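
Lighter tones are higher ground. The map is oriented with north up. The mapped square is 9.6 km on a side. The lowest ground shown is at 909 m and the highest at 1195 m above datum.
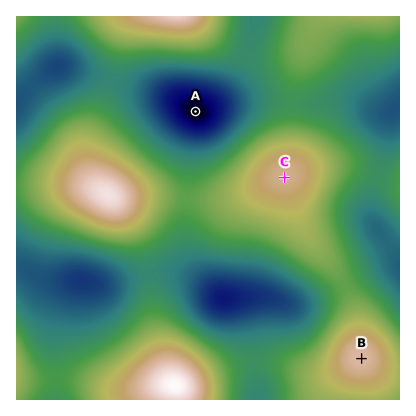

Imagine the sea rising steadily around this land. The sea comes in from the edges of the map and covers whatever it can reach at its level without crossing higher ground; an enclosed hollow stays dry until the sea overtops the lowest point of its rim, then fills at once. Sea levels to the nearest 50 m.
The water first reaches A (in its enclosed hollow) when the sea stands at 1000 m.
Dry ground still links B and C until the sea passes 1050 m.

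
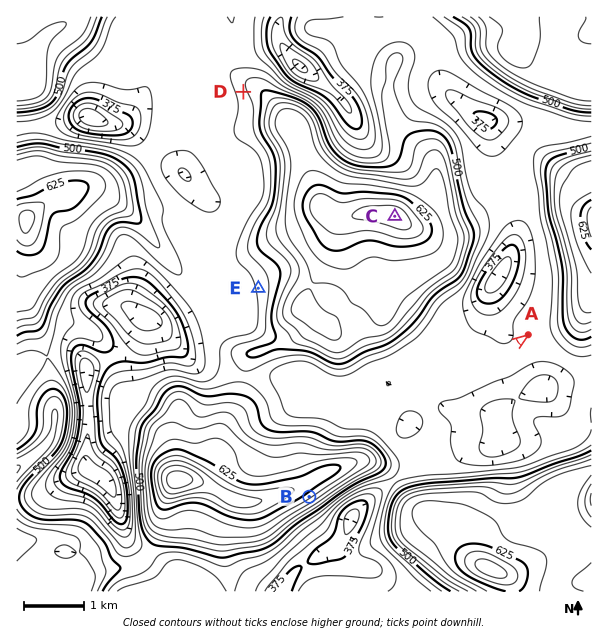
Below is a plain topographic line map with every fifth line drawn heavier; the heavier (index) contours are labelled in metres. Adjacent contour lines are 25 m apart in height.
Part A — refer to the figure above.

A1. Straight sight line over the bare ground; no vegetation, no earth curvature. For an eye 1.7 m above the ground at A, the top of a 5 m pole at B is hidden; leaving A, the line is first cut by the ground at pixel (368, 454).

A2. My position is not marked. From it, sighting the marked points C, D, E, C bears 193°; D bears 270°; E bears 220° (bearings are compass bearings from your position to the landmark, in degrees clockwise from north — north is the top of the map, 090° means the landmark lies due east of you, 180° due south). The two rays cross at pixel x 423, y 92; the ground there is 435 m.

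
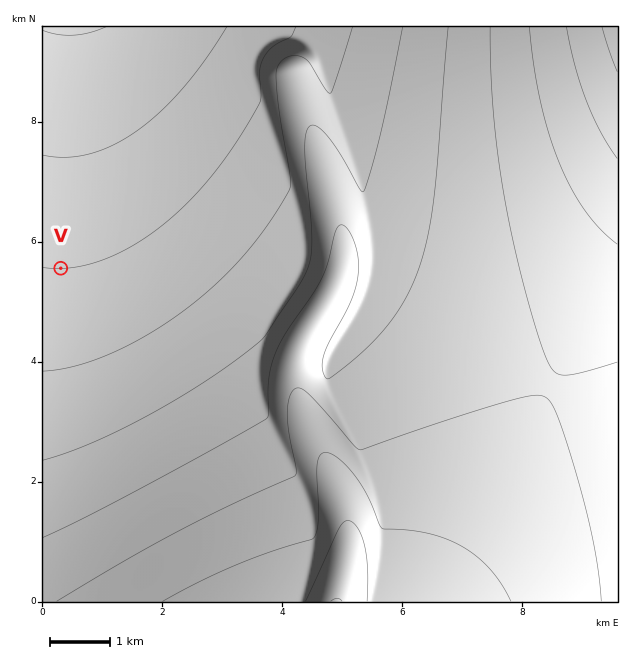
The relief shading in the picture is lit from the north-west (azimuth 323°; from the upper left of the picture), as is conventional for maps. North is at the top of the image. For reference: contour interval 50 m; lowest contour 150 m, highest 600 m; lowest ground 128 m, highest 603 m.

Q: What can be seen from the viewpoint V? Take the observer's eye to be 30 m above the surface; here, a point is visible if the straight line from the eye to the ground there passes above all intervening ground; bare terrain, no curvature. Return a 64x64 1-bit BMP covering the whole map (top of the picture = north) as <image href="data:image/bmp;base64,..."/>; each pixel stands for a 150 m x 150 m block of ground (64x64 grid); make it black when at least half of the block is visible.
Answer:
<image width="64" height="64" href="data:image/bmp;base64,Qk0+AgAAAAAAAD4AAAAoAAAAQAAAAEAAAAABAAEAAAAAAAACAAATCwAAEwsAAAIAAAAAAAAA////AAAAAAAAAAAAD////wAAAAAP////AAAAAA////8AAAAAB////wAAAAAH////AAAAAAf///+AAAAAB////4AAAAAH////gAAAAAf////AAAAAB////8AAAAAH////4AAAAAf////wAAAAD/////AAAAAP////+AAAAA/////8AAAAH/////4AAAAf/////wAAAD//////gAAAP//////AAAA//////+AAAH//////8AAAf//////4AAD///////4AAP///////wAA////////wAH////////gAP////////AA////////+AB////////8AH////////wAD////////AAAf//////4AAAD//////gAAAAf////+AAAAAD////wAAAAAA////AAAAAAAP//8AAAAAAA///gAAAAAAD//+AAAAAAAP//4AAAAAAA///AAAAAAAD//8AAAAAAAP//wAAAAAAA//+AAAAAAAD//4AAAAAAAP//gAAAAAAA//+AAAAAAAD//wAAAAAAAP//AAAAAAAA//8AAAAAAAD//wAAAAAAAP//AAAAAAAA//4AAAAAAAD//gAAAAAAAP/+AAAAAAAA//4AAAAAAAD//gAAAAAAAP/8AAAAAAAA//wAAAAAAAD//AAAAAAAAP/8AAAAAAAA//wAAAAAAAD/+AAAAAAAAA=="/>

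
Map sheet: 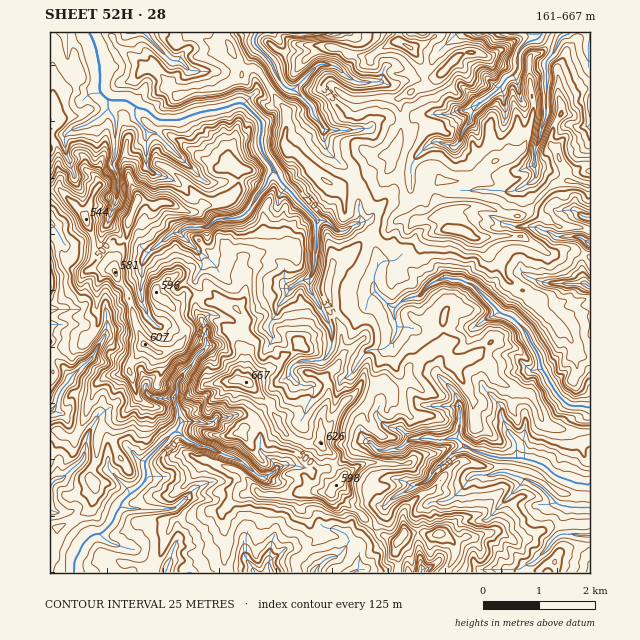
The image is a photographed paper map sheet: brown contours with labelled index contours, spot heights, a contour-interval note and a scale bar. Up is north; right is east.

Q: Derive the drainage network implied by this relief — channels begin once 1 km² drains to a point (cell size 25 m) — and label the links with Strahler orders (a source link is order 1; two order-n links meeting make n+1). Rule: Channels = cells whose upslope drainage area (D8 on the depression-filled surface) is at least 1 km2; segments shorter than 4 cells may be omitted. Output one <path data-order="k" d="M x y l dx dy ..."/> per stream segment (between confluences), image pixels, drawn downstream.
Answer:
<path data-order="1" d="M318 566l-3 3 0 3-1 0"/><path data-order="1" d="M546 550l4-7 7-8 3-1 30 1"/><path data-order="1" d="M160 509l-32 0-2-2-5 0"/><path data-order="2" d="M121 507l-5 5-4 11-11 11-7 0-3 1-8 9-3 6 0 2-3 3-3 6 0 11"/><path data-order="1" d="M414 486l14-5 3-3 2-7 20-19 4-1 6-4 4 0"/><path data-order="1" d="M66 475l-4 4-6 0-6 7 0 24"/><path data-order="1" d="M474 475l19 0 5-3 7 0 2 2 7 1 1 1 4 0 5 3 7 2 2 2 7 3 14 14 0 2 3 2 3 0 2 2 5 0 2 1 21 0"/><path data-order="1" d="M276 471l-3 3-3 0-4 2-7 0-17-15-10-4-7-2-4-3-3 0-10-5-7 0-14-7-9-9-2 0"/><path data-order="2" d="M518 458l6 0 1 1 10 2 4 3 3 0 3 1 9 10 10 4 3 0 2 2 2 0 5 2 8 0 1 2 3 0 2-2"/><path data-order="1" d="M388 450l3-2 9 0 2-1 7-7 10 0 2-2 10 0 1 2 15 0 2-2 8 0"/><path data-order="1" d="M516 448l0 9 2 1"/><path data-order="2" d="M467 447l7 4 3 0 1 1 3 0 10 5 6 0 1 1 20 0"/><path data-order="2" d="M457 438l6 6 0 1 3 0 1 2"/><path data-order="2" d="M176 431l-2 0-28 28-1 3 0 6 1 1 0 9-1 1 0 3-9 8-5 3-10 10 0 4"/><path data-order="1" d="M459 406l1 1 0 19-1 1 0 7-2 1 0 3"/><path data-order="1" d="M290 374l0-5 1-3 6-4 3 0 1-1 21 0 6-6 4-8 0-17-14-28-3-3-1-4-5-5 0-12"/><path data-order="1" d="M94 354l0 1-8 9-2 0-3 2-10 10 0 2-1 0 0 3-8 8-5 8 0 6-1 3-3 3 0 1-3 2"/><path data-order="1" d="M205 348l-8 7-4 9-10 10-6 9-1 20 2 6 2 17-4 5"/><path data-order="1" d="M393 341l4-8 0-10-3-6 0-8 1-2"/><path data-order="2" d="M395 307l7-7 3-1 9-2 1-1 4 0 12-13 12-5 6 0 1 1 10 0 7 4 6 2 25 25 2 3 12 4 14 14 5 12 2 2 6 10 3 14 5 7 2 6 4 4 0 3 4 4 0 2 10 10 3 1 14 0 1 1 5 0"/><path data-order="1" d="M284 299l4-6 2-4 4-4 7-4 7-2 1-1"/><path data-order="1" d="M374 286l0 4 3 3 14 14 4 0"/><path data-order="1" d="M563 283l22 0 3 3 2 0"/><path data-order="2" d="M309 278l5-7 0-6 1-1 0-12 1-1 0-31"/><path data-order="1" d="M143 261l3-6 9-8 1 0 17-14 5 0 3-3"/><path data-order="1" d="M197 250l-16-16 0-4"/><path data-order="1" d="M570 237l10 0 10 7"/><path data-order="2" d="M181 230l2 0 3-3 21 0 11-8 17 0 1-2 4 0 3-1 7-7 7-14 10-12 0-4 6-7 0-3"/><path data-order="1" d="M357 224l-5 2-7 5-7 0-10-10-3 0-1-1-8 0"/><path data-order="2" d="M316 220l0-1-36-38-2-6-5-6"/><path data-order="1" d="M536 175l0-6-1-1 0-18 4-9 1-8 2-2 0-4 4-10 0-56 7-7 4-9 2-5 4-4 3 0 4-3"/><path data-order="1" d="M116 172l-4-6 0-5 3-4 0-38-7-10"/><path data-order="3" d="M273 169l0-3-10-12-1-3 0-4-2-2 2-24-19-18-7 0-8 4-10 2-2 1-8 0-1 2-6 0-1 1-12 3-8 4-21 0-3-1-9-9-2-1-6 0-4-3"/><path data-order="1" d="M435 141l3 0 5 3 4 0 6 3 1 0 6-6 2-7 2-6 7-8 0-6 5-7 5-5 6-3 6-6 1 0 10-10 3-5 4-2 5-5 2-3 0-14 3-6 8-7 9-1 2-3 2-4"/><path data-order="1" d="M147 131l-11-11-1-3 0-11"/><path data-order="1" d="M324 128l-3-5-7-7-2-9-17-17-2 0"/><path data-order="1" d="M95 120l13-11"/><path data-order="2" d="M108 109l0-9-1-1"/><path data-order="3" d="M135 106l-9-6-17 0-2-1"/><path data-order="3" d="M107 99l-7-7 0-28-2-2 0-5-1-2 0-5-2-2-1-7-4-8"/><path data-order="2" d="M293 90l-8-2-2-3-9-16 0-2-3-6-16-17 0-6 2-5 2 0"/><path data-order="1" d="M352 79l-16-12-3-2-8 0-1-1-3 0-3 1-25 25"/><path data-order="1" d="M171 61l-28-28-17 0"/>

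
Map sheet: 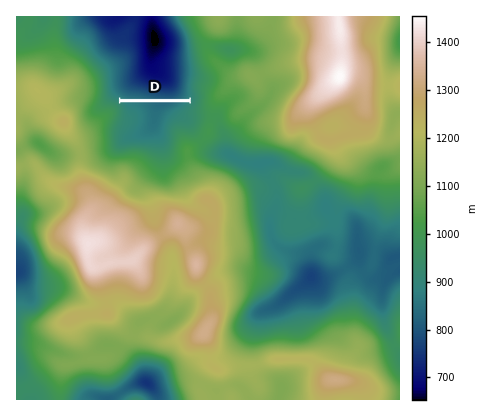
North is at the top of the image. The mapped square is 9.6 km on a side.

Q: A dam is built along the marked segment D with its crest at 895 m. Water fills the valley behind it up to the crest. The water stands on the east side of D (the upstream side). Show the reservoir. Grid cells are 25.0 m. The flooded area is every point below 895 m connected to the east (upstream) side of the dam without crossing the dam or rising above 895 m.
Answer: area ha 103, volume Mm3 26.17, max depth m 69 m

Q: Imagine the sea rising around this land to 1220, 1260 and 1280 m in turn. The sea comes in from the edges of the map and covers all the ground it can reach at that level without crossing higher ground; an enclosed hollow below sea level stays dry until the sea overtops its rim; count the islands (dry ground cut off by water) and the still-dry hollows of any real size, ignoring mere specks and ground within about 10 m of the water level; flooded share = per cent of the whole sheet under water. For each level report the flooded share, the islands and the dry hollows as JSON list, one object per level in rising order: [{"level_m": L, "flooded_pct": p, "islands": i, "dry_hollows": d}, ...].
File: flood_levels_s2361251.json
[{"level_m": 1220, "flooded_pct": 78, "islands": 2, "dry_hollows": 0}, {"level_m": 1260, "flooded_pct": 85, "islands": 3, "dry_hollows": 0}, {"level_m": 1280, "flooded_pct": 88, "islands": 3, "dry_hollows": 0}]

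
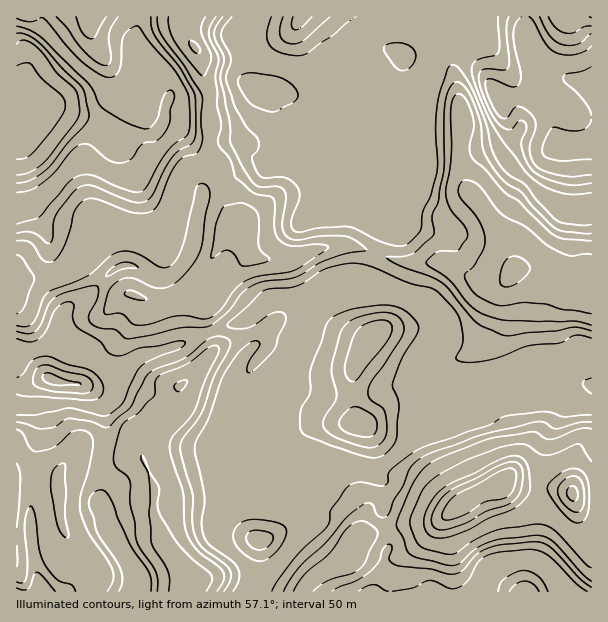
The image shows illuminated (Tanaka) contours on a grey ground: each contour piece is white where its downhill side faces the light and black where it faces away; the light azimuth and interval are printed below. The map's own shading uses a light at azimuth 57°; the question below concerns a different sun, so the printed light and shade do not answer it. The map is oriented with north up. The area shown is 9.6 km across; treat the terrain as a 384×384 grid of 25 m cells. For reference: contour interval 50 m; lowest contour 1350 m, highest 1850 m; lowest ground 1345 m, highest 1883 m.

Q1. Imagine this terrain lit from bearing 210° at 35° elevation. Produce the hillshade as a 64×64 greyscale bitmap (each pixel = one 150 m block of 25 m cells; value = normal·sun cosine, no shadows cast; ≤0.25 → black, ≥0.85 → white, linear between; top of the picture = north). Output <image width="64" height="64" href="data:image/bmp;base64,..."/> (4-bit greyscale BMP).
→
<image width="64" height="64" href="data:image/bmp;base64,Qk12CAAAAAAAAHYAAAAoAAAAQAAAAEAAAAABAAQAAAAAAAAIAAATCwAAEwsAABAAAAAAAAAAAAAAABEREQAiIiIAMzMzAERERABVVVUAZmZmAHd3dwCIiIgAmZmZAKqqqgC7u7sAzMzMAN3d3QDu7u4A////AMmt3KmIdmi7qYh3Z3iIiHeJq7u7qqqqvLqYd4rO2pvvh63LqYhlWcypiHdUV3iHd4mru6qqqqvNyoiIm826rf9WvLqphjNr3amHYxE2Z3d2Z5qqmZqrzd3KiImau6rf/Ua7qZl0E53sqIYgADRFZ3ZmeJmIiazd7cqJqqqqvP/aRqqZmFEWztqYYgAUQzVnh2ZniIeJrN3LqZvMzMzf/alHqpmGIUrduYdAA1ZUaIiIdmeIh4q8vMy6q83d3v/rmFeqmHQkm8uohjI2d3iruph3d3dlesy83cu7vMzd3bqoWKqYY0eru6h2Q1eImszLmIiHZUNYqqvMzLq7uqq6vLhoqpdUWJq7mHZUZ4iau6qYiJh1RGiZmZq7q7y6mZrNt2iph1RomrqYh1VniJmZmYiIiHdmeIiYd4mavMqZrO6VaKmHZomqqZiGVFeIiZiIiIiIh2VniIhlVnm7qYms22JomYd3iaqqmHUzV4iYiIiIiIh2VWeIiGQzRomHZ5qXMWiZiHeJq7qYdDRniIiIiIiIiHZmeIh3dUIjVmVFd1MRZ4iId3mruphjNGeIiIiIiIiIh3d4h3ZmZUMiMiR2UxNWd3d3eKqph1NFeIiIiIiIiId2VVZ2VUVWZUIQFXdlRlZmZ3d4mZmHVFZ4iIiIiIiHZUMjV3ZUMzRVVDJFZmd3VVZmZmeJmIdmd4iIiIiIh2VCESRniGVDMjMzM0REVmY0VmZVVXiIiIiIiIiIiIh2VDIjRomZh3ZUMiIiMzM0RBJFZkMjZ3d4iZiIiIiIiHdmVVaJqqmIiHdlRDMzMzIRI1VUMiNVVnd4iHd4iIiId3d4iazLmIiIiId2VUM0RCJVVUMiNWZnd4iHdniIiIh4iIiKzMuZiIiIiId2ZlZmZVVCEAFHiIh4mYdmeIiIiIiIh3m7uqmIiIiIiIh3d3d2ZSASJYqZiImph2Z4mYiIiId1Z5mZmYiIiIiIiIiId2aGRYq825mIiHZ3dniZmIiId2VXiIiZiJmZmZiIiIiIiYeM7u7amYhlM0Z3eImZiIh3ZWd3eIiJmZmZmZiIiImZib3ty6qqmGUzNGd4iImYiId2d3d4iIiJmZmZmZmZmZmau7qZmqupmHZUVmeIiIiIiHd3d3eIiIiImZqpmZmZiLypmZmru7u6qYdkRXiIiIiId3eId3iIiIiZqqqru6ma7aiJq8y7zMu7u5dEV4mIiIh3eImYiYiIiau7u7zMu83bh4mszMu7u7vMyoZniIiIiIiZqru7qYiavMzLzMzN76l2iaqru7qqq7zLqYiHd3iIiavM3dy5mazd3Mu8zM3diGeZmYm7u6qqqqqZiId3eIiZq8zd26mazu3Lu6qqqqmHeKu6maqph3iZiIiJmYiIiImZqru6mazu27uqqZmYiIiJvMu5d3UzRomIiJqru6qYiIiZmaqqze25q7qpmYiIiIiru6lkMiVmaJiJq7zdy6mZmZmau8zu25maqpmYiIiHZomqmYVFi7l3iZmazNzLqqqqqrzM3dyoiJmYiHd4iHZFeJmZmZvduYaJmZmaqqqru7vMy6qqqXd4iHZmZ3eIVDV4iJmrzcuYh4mZmIh2Zomru7mGVWd2Z4iIZVVnZnYzNoiIiau7qYh4mZiIh1MSNWd3ZDRFZmZ4iZh2ZmVEMyJHmYiImZiIh3iZmIiHQhEiIzM0Vnd3iZiamHd2QQERM1iZiId3dneId5mYiIZDRVQzRFZ4iImqmrqYd2QQASJmeJmId2VVZ4h3mZiIdlVnd3ZneIiImqmsuYd2QQBFZnd3d4h2VDNXiHeZiIdlVWiIiIiIiIiZisuoh2QgBGd3Z3d3d2QiI1eId4mHZUNFZ4iIiIiIiIiLyph1QgA2ZmZFZ3dlMhI1aIiHmoZTETNWeIiIiIiIiJqph2MREkQzNCNWd1QiNWeIiIiqh1ISM0Z4iIiIiIiJmZh2MQEhABEiM0V3ZUVWd4h4iJmHQjVVZ3iIiIiIiIiZmGQQIxABIzNlVWd2ZVZ3iHdmiHUjZ3d4iIiIiIiIiKqnUxFEACRWZXd2Z3dlVniHdkV3UiWIiIiIiIiIiIiJq6dTI1MTZ3d3iIdmZlZ4iId1RYhTV3eIiIiJmYiIiImrqGQ0REZ4iIiIiHZWZ5mZiHZoqWVmZ3iIiJmYiIiIiaupdDM2dniIiIiIh2eImqqYiIq6ZVVmd4iIiIiIiIiJq7ljADdlaJmYiIiIeJqqqZiIm7hERWZniIiIiIiIiImrqEAARkRomYiIiImbu6qZiImrp0M1VWd3iIiIiIiIiaqnEAF2RGiIiIiIirzLqYiIiay4UjRFZ3iIiIiIiIiImYQABZdmeIh3iImr3cqZiIiaztkxNGeJmZmIiIiIiIiZcgApqXeIh3iIms7+y6mIiJvv1yJXm7u6mYiIiIh3iJhhAHy5d4iIiIib3+3MuIiInf62NXq7u6mYiIiIh2eImGImvLdniImYma3+3dyXeIm//aZFiaqqqZiIiIh2Z4mYZWrLhVeZqqma3/3d2mZ4m+/9lBN4mau7mYiIh2Z5mYh3iqlTWKvMur3/3N23Vnmt/9pAA3iZvMupmYiHeKupiIiJlzNpvdy67/3M3KZnic7spiAWiJm8y5mZiIiaqpmIiIiFNIre3Kr/283Ll3iazcqGRGiIiaq6mZmZmZqZmIiYiHVGnN26q/273LuYiIm8uXd3d4iImaqZmZmZqpmYiZiIdVes3Kq9"/>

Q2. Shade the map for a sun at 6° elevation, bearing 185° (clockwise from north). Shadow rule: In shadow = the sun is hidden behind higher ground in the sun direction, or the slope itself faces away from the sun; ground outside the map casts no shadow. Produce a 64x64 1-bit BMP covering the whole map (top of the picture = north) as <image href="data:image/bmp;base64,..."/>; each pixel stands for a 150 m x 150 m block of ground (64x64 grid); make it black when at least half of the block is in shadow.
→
<image width="64" height="64" href="data:image/bmp;base64,Qk0+AgAAAAAAAD4AAAAoAAAAQAAAAEAAAAABAAEAAAAAAAACAAATCwAAEwsAAAIAAAAAAAAA////AAAAAAAAAAAGAAAAAAAAAAcAAAAAADAHh4AAAAAAcA/74AAAAABwH/vwAAAAAPA///AAAAAB4D/5/AAAAAHgP4H/gAAAAcAfAP/gAAABwB8A/6cAAACADwB/58AAAAA+AB/z8AYAAH4AD//8HwAAcAAPn/+fAABgAAf//584AGAAH///vzwAAAB//////4AAAP/f/////AAA/8/////+AAA/j/////8AAB+H/////wAABgf////+AAAAA/////6AAAGB//9/z/AAAYH//3+P+AABwP//AQf8AAHg/+cAAf4AAfB/xwAA/4AA8H+DAAAf4ABAAAAAAAGYAAAAAACAAAwAAAAAAAAAAAAAAAAAJ8AAAAAAAAA/4AAAAAAAED/wAAAAAAA4HjgAAABDAHgIGAIAfcPg+AAYD+P/w9/4AAAP//8Bv/AAAAf//AF/8D8AB//8AP/8fwAH/woD////AXP+AgP///8B//wAB////4H/+AAP////gP/gAD/////g/4AAP/////P+AAA/////8/wAAB/////x/AAAH/9///H4AAAP/3/w8PgAAB//f8Bz+AAAP/9/AHH8AAB//34AIfgAAP//MAAD8AAA//8wAAMAAAD//yAAAAAAMP//AAADAAAg8fAAAA8AAADx4AAAHwAAAGHAAAAfAAAAYIAAAAIAAAAAAA=="/>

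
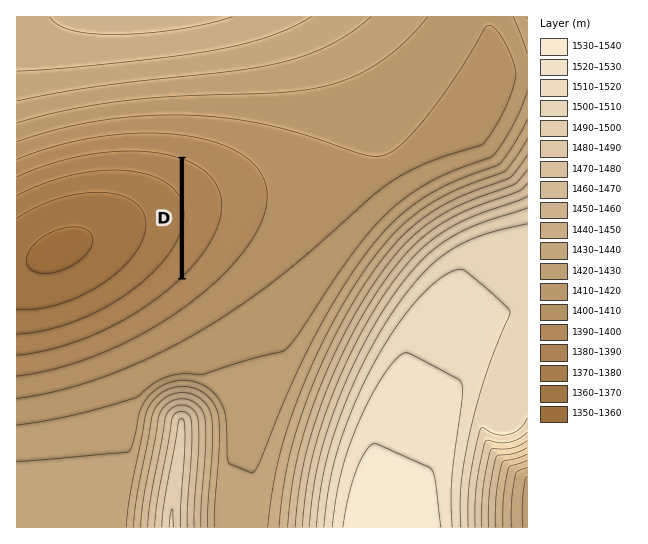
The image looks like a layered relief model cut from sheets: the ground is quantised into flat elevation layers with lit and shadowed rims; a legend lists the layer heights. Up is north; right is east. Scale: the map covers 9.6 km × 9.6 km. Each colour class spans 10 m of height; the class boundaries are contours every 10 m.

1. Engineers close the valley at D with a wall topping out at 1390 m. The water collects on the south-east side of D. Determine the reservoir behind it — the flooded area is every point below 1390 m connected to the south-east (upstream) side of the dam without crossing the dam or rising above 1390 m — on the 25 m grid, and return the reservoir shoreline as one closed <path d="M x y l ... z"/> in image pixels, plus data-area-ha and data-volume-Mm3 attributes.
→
<path d="M186 160l-2 1 1 114 22-26 10-20 4-14 0-18-5-14-13-14-17-9z" data-area-ha="104" data-volume-Mm3="4.05"/>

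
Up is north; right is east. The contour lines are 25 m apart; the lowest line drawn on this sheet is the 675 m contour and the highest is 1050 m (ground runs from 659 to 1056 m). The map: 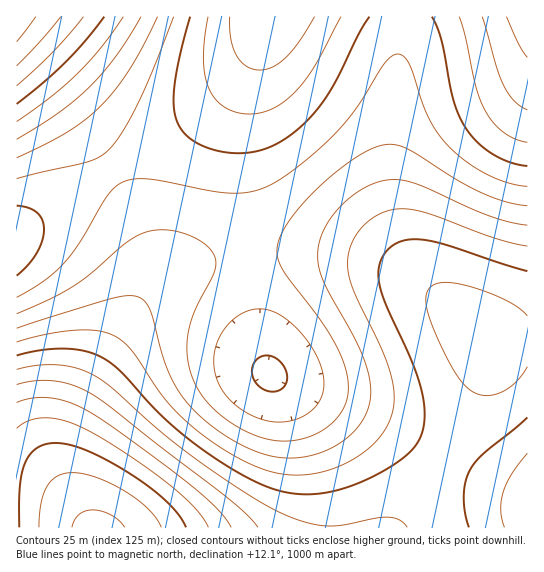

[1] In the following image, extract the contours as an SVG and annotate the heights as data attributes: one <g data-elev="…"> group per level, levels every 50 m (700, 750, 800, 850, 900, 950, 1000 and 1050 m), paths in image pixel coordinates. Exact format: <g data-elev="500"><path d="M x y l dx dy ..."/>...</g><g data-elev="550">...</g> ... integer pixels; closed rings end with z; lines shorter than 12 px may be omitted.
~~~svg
<g data-elev="700"><path d="M527 110l-13-9-11-16-6-18-15-50"/><path d="M315 17l-16 24-13 16-13 10-14 3-6-1-7-3-10-11-5-17-1-21"/></g><g data-elev="750"><path d="M270 392l-7-3-5-4-4-5-2-6 0-7 3-5 4-5 6-1 8 1 6 4 5 6 3 8 0 7-4 5-6 4z"/><path d="M17 206l12 2 8 5 6 8 1 9-2 12-6 12-8 11-11 11"/><path d="M527 166l-17-4-17-8-16-12-12-15-11-25-12-61-10-24"/><path d="M369 17l-10 17-27 55-11 16-12 14-18 15-17 11-17 6-19 2-21-2-19-7-13-10-8-13-3-16 1-22 6-30 9-36"/></g><g data-elev="800"><path d="M527 206l-21-4-24-9-26-14-46-29-9-4-10-2-14 3-19 9-24 18-24 21-16 19-11 17-5 14-1 12 8 17 34 45 16 25 11 25 2 21-3 16-11 15-16 12-19 7-13 1-15-1-13-4-15-6-15-9-13-11-11-12-8-12-5-12-3-13-1-14 1-13 7-24 19-36 2-12-2-7-4-6-8-7-11-6-13-4-13-2-12 0-12 4-16 10-33 29-18 13-23 12-34 16"/><path d="M17 158l50-26 18-12 16-14 14-17 14-19 14-24 15-29"/></g><g data-elev="850"><path d="M504 527l-3-17 2-19 9-17 15-21"/><path d="M527 246l-30-7-64-24-24-6-14 0-12 3-10 6-11 9-8 11-4 11-2 12 0 12 7 21 24 49 9 23 6 23-1 20-3 10-5 11-17 19-25 15-28 9-24 2-22-4-26-10-28-17-22-17-18-17-16-19-28-41-9-9-11-7-16-4-21 0-28 4-29 8"/><path d="M17 122l34-25 27-24 23-26 22-30"/></g><g data-elev="900"><path d="M407 527l-6-6-11-4-13 1-31 7-16 1-19-2-21-7-35-18-56-37-40-32-49-44-17-11-16-7-19-3-21 0-20 4"/><path d="M527 316l-9-9-16-9-21-8-22-6-13-2-9 2-7 3-4 8 0 8 2 11 12 31 17 30 13 15 13 5 8 0 8-2 16-10 12-16"/><path d="M17 86l36-35 30-34"/></g><g data-elev="950"><path d="M231 527l-13-17-25-23-64-48-39-27-20-9-19-5-18 0-16 5"/><path d="M17 42l19-25"/></g><g data-elev="1000"><path d="M186 527l-7-12-12-13-16-13-18-14-24-14-22-10-17-6-15-2-10 1-8 4-7 6-5 9-5 24-1 40"/></g><g data-elev="1050"><path d="M125 527l-6-6-8-6-9-4-9-1-8 1-6 3-4 5-3 8"/></g>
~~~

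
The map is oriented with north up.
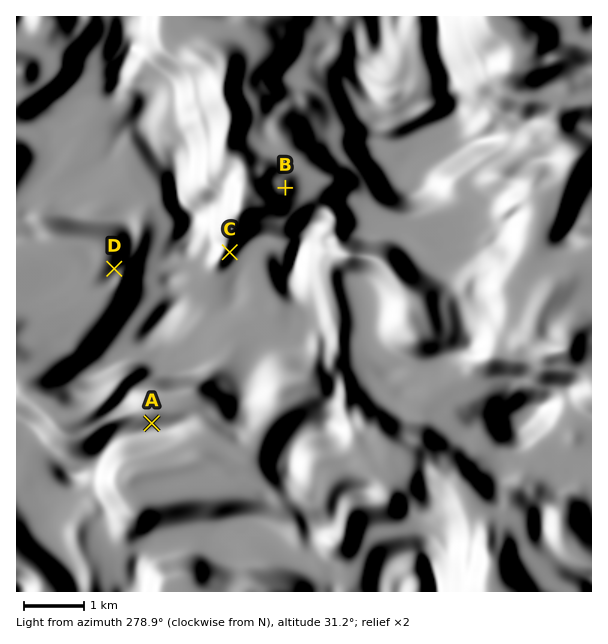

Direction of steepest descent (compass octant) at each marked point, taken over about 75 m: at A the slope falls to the S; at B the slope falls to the E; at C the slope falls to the SE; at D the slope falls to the E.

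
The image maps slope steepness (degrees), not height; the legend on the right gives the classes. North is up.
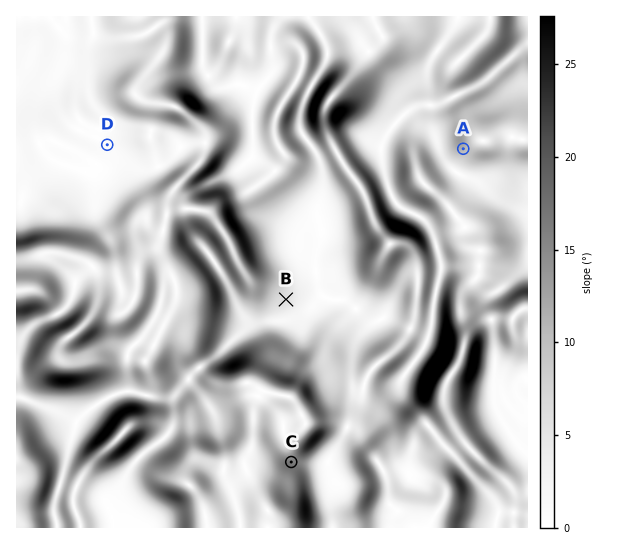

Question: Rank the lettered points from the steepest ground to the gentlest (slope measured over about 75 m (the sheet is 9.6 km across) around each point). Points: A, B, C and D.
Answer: C A B D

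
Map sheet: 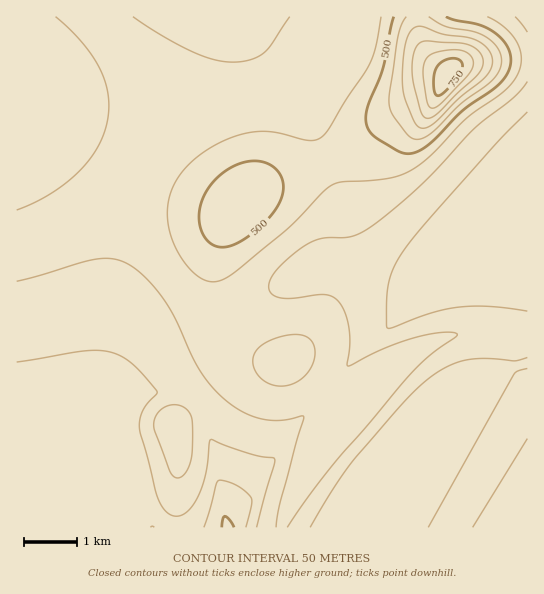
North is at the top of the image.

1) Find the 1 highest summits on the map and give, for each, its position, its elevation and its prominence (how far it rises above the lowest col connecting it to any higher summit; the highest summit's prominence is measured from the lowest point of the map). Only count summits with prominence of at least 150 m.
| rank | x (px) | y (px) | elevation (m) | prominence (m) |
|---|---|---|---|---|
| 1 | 447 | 75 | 788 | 547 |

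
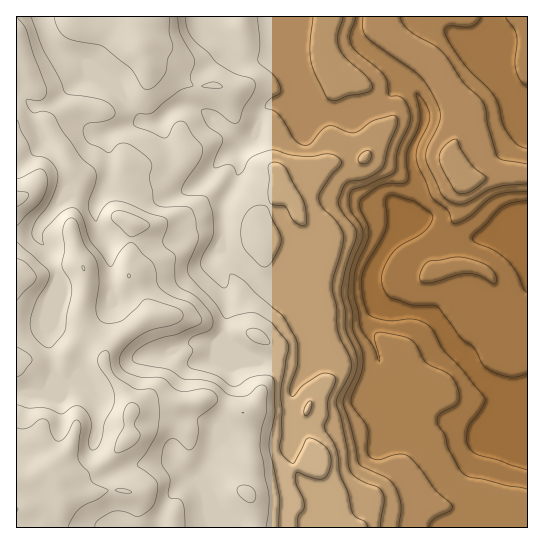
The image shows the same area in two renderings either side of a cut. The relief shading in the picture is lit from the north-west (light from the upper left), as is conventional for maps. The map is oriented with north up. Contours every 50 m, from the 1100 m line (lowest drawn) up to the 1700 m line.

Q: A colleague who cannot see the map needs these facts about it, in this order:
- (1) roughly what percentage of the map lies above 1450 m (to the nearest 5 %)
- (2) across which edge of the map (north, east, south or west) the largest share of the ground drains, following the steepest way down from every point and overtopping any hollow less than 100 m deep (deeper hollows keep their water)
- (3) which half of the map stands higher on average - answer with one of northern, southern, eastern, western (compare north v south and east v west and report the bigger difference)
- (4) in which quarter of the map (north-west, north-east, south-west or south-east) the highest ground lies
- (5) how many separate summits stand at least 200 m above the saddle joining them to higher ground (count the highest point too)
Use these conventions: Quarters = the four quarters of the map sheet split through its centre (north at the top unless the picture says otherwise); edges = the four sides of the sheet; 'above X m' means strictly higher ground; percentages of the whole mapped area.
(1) Roughly 30 % of the ground is higher than 1450 m.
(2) Most of the ground drains across the eastern edge.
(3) On average the western half of the map is the higher ground.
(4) Look to the south-west quarter for the highest ground.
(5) There is 1 summit with 200 m or more of prominence.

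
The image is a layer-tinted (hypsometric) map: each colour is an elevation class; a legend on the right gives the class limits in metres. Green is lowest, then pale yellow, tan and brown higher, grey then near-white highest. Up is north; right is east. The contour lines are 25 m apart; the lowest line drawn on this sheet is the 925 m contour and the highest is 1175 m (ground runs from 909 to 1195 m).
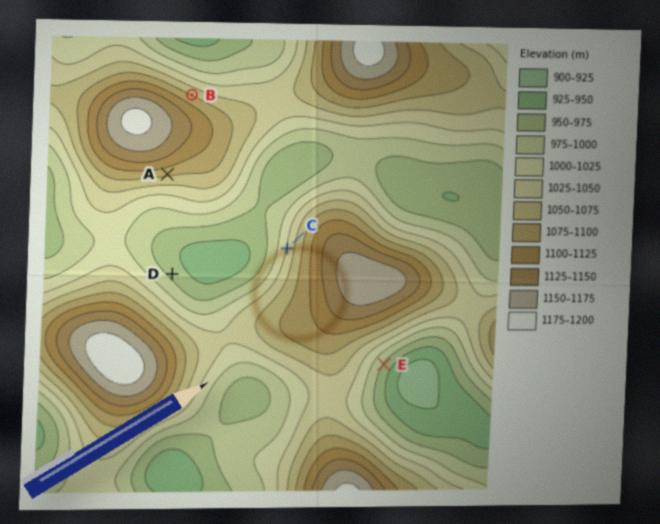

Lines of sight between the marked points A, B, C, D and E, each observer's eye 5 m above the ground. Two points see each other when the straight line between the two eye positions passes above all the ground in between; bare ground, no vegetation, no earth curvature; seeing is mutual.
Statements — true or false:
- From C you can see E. false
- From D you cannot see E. true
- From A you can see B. false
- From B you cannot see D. true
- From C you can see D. true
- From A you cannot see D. false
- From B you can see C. false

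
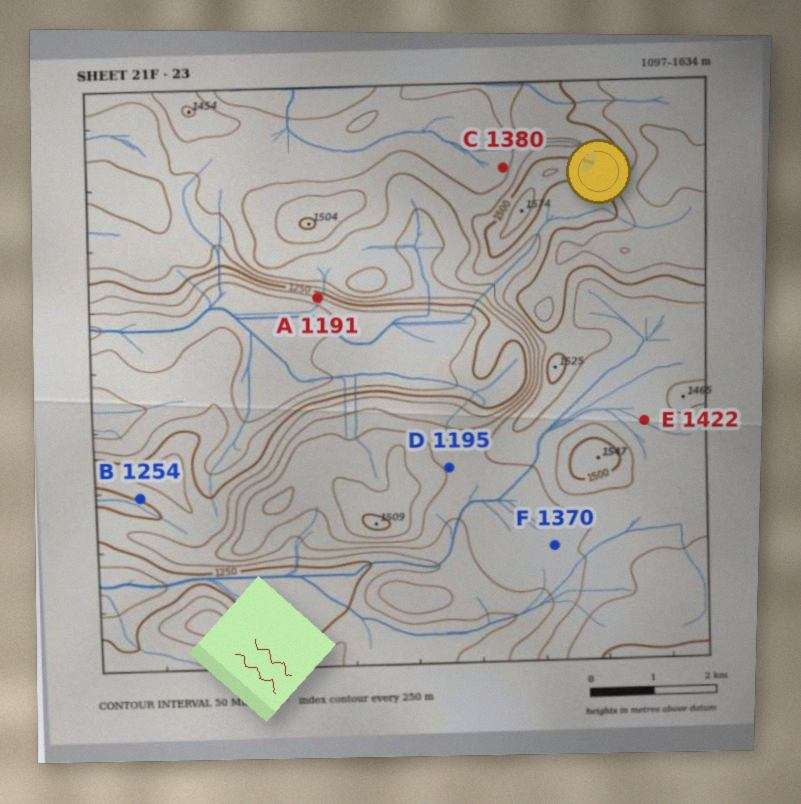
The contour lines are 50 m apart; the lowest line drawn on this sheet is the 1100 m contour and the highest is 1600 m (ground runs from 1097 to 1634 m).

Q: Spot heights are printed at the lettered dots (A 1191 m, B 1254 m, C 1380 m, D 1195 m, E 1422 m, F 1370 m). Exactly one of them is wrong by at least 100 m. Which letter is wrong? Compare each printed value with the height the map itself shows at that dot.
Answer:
D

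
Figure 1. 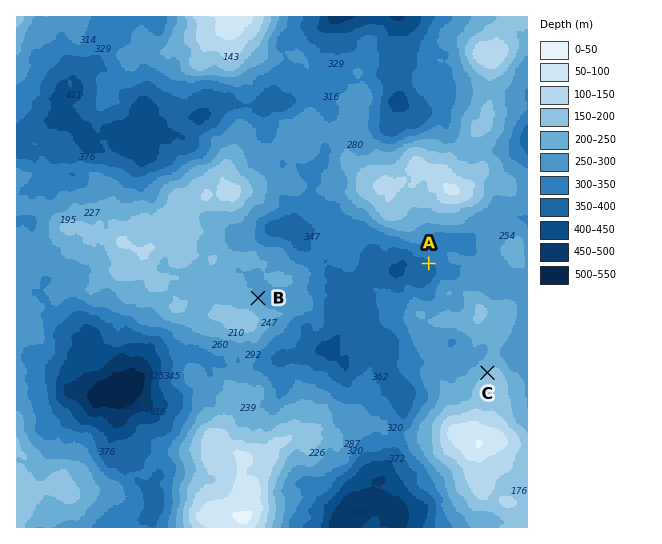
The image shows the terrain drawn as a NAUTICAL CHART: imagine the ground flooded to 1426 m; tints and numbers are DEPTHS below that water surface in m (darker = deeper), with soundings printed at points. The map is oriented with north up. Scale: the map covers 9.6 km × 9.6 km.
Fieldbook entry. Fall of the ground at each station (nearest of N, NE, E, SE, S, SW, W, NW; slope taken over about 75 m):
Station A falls SW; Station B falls NE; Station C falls NW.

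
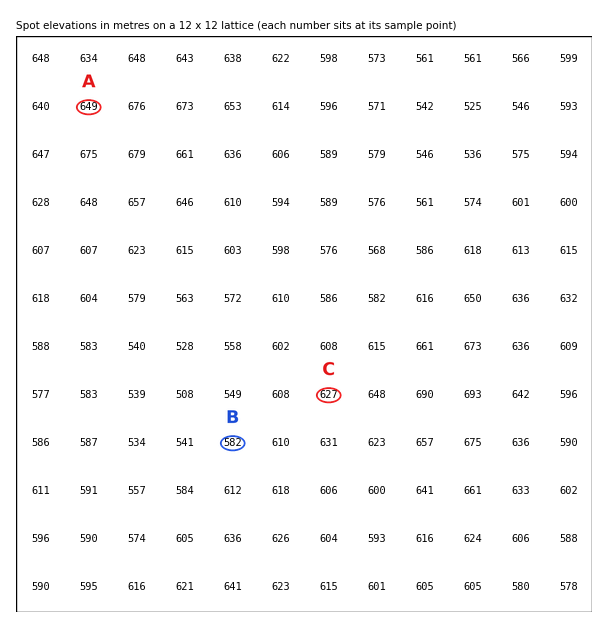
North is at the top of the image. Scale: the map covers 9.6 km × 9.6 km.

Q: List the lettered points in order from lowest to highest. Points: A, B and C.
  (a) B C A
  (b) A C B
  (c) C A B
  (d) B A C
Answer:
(a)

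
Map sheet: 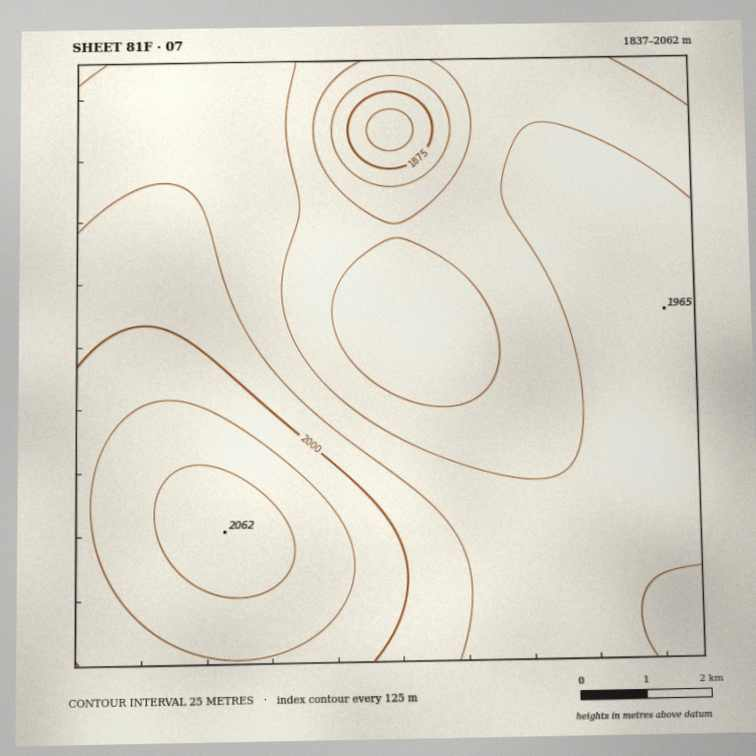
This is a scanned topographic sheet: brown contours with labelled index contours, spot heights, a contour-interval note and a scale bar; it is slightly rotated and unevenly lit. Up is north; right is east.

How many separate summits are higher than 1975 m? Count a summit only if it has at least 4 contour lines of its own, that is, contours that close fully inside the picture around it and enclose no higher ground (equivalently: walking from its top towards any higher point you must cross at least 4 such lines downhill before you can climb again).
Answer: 0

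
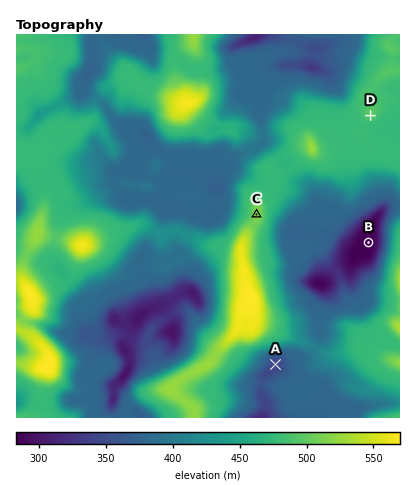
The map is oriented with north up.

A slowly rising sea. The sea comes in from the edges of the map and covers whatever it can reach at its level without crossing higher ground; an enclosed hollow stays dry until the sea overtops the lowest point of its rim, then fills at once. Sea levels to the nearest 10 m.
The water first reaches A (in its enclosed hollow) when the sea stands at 360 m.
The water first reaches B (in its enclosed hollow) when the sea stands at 380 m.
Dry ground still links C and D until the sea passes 470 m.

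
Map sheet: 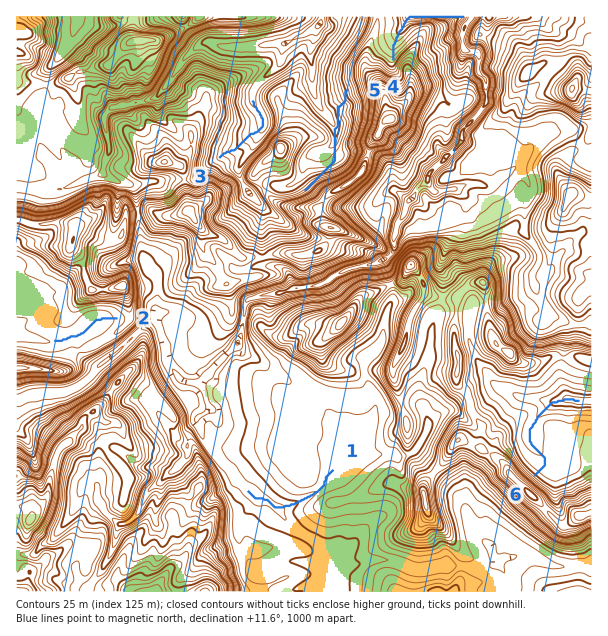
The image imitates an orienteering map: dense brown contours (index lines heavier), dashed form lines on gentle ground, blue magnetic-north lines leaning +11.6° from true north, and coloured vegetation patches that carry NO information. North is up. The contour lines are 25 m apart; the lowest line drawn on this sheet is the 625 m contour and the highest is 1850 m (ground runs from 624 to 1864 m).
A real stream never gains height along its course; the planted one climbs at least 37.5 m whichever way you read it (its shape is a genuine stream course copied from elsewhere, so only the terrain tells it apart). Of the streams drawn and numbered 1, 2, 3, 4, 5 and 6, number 5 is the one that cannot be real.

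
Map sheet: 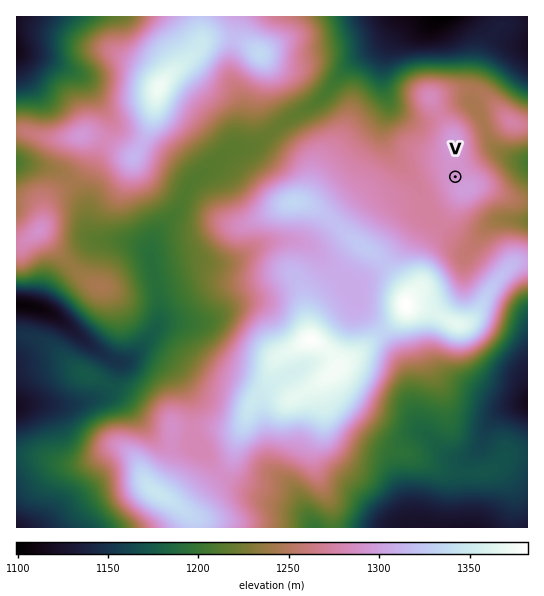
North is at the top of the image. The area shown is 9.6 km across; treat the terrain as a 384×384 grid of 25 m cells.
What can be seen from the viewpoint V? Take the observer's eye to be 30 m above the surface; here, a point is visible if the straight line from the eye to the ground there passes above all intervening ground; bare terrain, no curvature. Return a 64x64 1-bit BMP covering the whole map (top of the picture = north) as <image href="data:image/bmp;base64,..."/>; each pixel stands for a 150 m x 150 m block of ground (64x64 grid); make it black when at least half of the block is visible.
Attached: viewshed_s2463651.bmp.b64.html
<image width="64" height="64" href="data:image/bmp;base64,Qk0+AgAAAAAAAD4AAAAoAAAAQAAAAEAAAAABAAEAAAAAAAACAAATCwAAEwsAAAIAAAAAAAAA////AAAAAAAAAAAAAAAAAAAAAAAAAAAAAAAAAAAAAAAAAAAAAAAAAAAAAAAAAAAAAAAAAAAAAAAAAAAAAAAAAAAAAAAAAAAAAAAAAAAAAAAAAAAAAAAAAAAAAAAAAAAAAAAAAAAAAAAAAAAAAAAAAAAAAAAAAAAAAAAAAAAAAAAAAAAAAAAAAAAAAAAAAAAAAAAAAAAAAAAAAAAAAAAAAAAAAAAAAAAAAAAAAABAAAAAAAAAAMAAAAAAAAAB4AAAAAAAAAfAAAAAAAAAD4AAAAAAAAAPgAEAAAAAAB8AB8AAAAAAHgAPwAAAAAAAAM/gAAAAAAABz+AAAAAAAAH/8AAAAAAAAf/4AAAAAAAD//wAAAAAAAP//wAAAAAAD///AAAAAAAf//8AAAAAAD///wAAAAAA//+HAAAAAAH//wAAAAAAB///AAAAAAAf//8BAAAAAB///4AAAAAAH///4AAAAAAP///gAAOAAA///+AAA8AAB///wAAB4AAH//+HAAHwAAf//58AAPgAA/z/PwAAfgAA/HA/AAB/AAB4OD4AAH/AAHg4PAAAf/8AOHg4AAB//+A4PDAAAD//+DAEYAAAP//8MAAAAAAf9/4QAAAAAA/j/+AAAAAAB8P/4AAAAAADwf/gAAAAAAHB/+AAAAAAAIB/4AAAAAAAAB/AAAAAAAAAH8AAAA=="/>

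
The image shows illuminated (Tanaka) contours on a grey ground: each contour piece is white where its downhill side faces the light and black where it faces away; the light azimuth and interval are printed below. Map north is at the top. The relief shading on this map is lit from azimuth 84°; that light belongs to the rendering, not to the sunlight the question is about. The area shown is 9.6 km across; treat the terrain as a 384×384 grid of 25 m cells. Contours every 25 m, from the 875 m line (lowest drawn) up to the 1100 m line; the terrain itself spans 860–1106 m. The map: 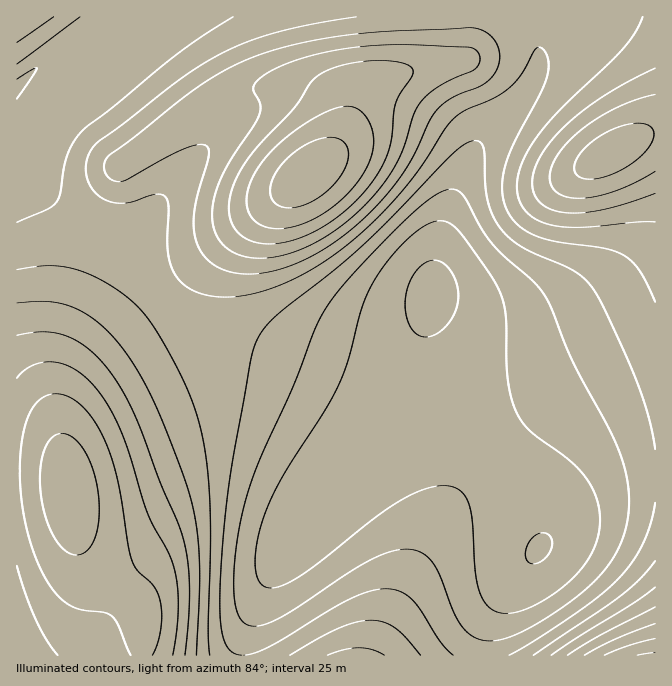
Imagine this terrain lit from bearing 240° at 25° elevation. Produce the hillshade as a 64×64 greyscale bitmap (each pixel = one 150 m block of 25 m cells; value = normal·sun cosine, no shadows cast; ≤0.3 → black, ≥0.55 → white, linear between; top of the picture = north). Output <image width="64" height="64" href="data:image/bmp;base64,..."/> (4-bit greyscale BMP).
<image width="64" height="64" href="data:image/bmp;base64,Qk12CAAAAAAAAHYAAAAoAAAAQAAAAEAAAAABAAQAAAAAAAAIAAATCwAAEwsAABAAAAAAAAAAAAAAABEREQAiIiIAMzMzAERERABVVVUAZmZmAHd3dwCIiIgAmZmZAKqqqgC7u7sAzMzMAN3d3QDu7u4A////AFVVZmZmVnis3t26mId3d4iJmqq7u7uqmYh3ZmZ3eJmZVVVWZmZmeKze7cupiHd3eImZqqu7u6qpmHd2Znd4iZlVVVZmZmZ4rN7uy6mId3d4iJmqq7u7qqmYh3d3d3eIiERVVmZmZnis7u7cqYh3d3eIiZqqu7uqqZiHd3d3d3iIREVWZnd3eazu/ty5mHd3d4iJmaqqqqqpmYh3dmZ3d3dERVZnd3eJrO/+3LqYh3d3eIiZmqqqqqmZiHd2ZmZnd0REVmd3eIms3v7cupiHd3d3iJmaqqqqqZmId3ZmZmZmM0RWZ4iIiaze/ty6mId3d3eIiZmqqqqpmYh3dmZmZmYzRFZ3iImZvN7u3LqZiHd3d3iImZmqqqmZiHd2ZlVVVTNEVniJmZq83u7cupmId3d3eIiJmZqqmZmId2ZlVVVVMzRWeJmaqrzd7ty6qYh3d3d3iIiZmZmZmIh3ZmVVVVUzNFZ4mqqqvM3d3LqpiId3d3d4iJmZmZmYiHdmZVVVVTM0V4maqqu7zd3cuqmIh3d3d3iIiZmZmZiId2ZVVVVVM0Rniaq7u7vM3cy6qZiHd3d3d4iIiZmZiId3ZlVVVEUzRWeJq7u7u8zMzLqpmIh3d3d3eIiIiIiIh3dmVVVURDNFZ5qru7u7vMzLuqmYiHd3d3d4iIiIiIiHd2ZVVVRFM0VomrvMy7u7u7u6qZiIh3d3d3eIiIiIiHd3ZmVVVVUzRXiavMzLu7u7u6qpmIiHd3d3d3iIiIiHd3ZmZVVVVTRWeJq8zMu7u7u6qpmZiIh3d3d3d4iIiHd3dmZlVVVVNFZ5q7zMy7u7qqqqmZmIiHd3d3d3d4h3d3d2ZmVVVVVEVomrzMzLu6qqqqmZmYiIh3d3d3d3d3d3d3ZmZVVVVURXiavMzMu7qqqqmZmZiIiId3d3d3d3d3d3ZmZmVVVVRWeJq8zMy7qqqpmZmZmYiIiHd3d3d3d3d3dmZmZVVVVVZ4q7zMzLuqqZmZmZmZiIiIh3d3d3d3d3dmZmZlVVVVZ4mrvMzLu6qZmZmZmZmYiIiId3d3d3d3d2ZmZmVVVVZniau8zMu6qpmZmZmZmZiIiIiHd3d3d3d2ZmZmZlVVVmeJq7zMu7qpmZmZmZmZmYiIiIh3d3d3d2ZmZmZmVVVWeJmru8u7qqmZmZmZmZmZmIiIiId3d3d2ZmZmZmZVVVd4mau7u7uqmZmYiJmZmZmZmIiIh3d3d2ZmZmZmZlVVV4iaq7u7uqqZmIiIiJmZmZmZiIiId3d2ZmZmZmZmVVVYiZqru7uqqZmIiIiIiZmZmZmZiIh3d3ZmZmZmZmZVVViJmqq7uqqZmIiIiIiImZmZmZmYiId3ZmZmZmZmZlVVWImaqqqqqZmIiIiIiIiJmZmZmZiIh3dmZmZmZmZmVVVYmZmqqqqZmIiHd3eIiIiZmZmZmYiHdmZmZmZmZmVVVVmZmaqqqZmIh3d3d3eIiImZmZmZiId2ZmVVVVVVVVVWaZmZmqqZmIh3dmZmd3eIiJmZmZmIh2ZlVVVVVVVVVWZomZmZmZmIh3ZmZmZmd3iIiZmZmYh3ZlVVVVVVVVVVZmiJmZmZmIh3ZmVVVVZmd4iJmZmZiHdlVUREVVVVVVVmaIiZmZmYh3ZlVUREVVZneIiZmZmIdmVEREREVVVVVWZoiIiZmIiHdmVEREREVWZ3iJmZmYh2VEMzM0REVVVVZmiIiIiIiHdmVUQzM0RFVneImZmZh3ZUMzMzM0RVVVVmaIiIiIiHd2ZUQzMzNEVWZ4iZmZmHdlQyIiIzNEVVVmZoiIiId3d3ZlRDMzM0RVZniJmZmYh2VDIiIiM0RFVWZmiIiHd2ZnZmVEMzMzRFVneImZmZiHZUMiESIjNEVVZmZ3d3dmVWZ2ZUQzMzNEVmd4iZqqmYdlQyIREiM0RVZmZnd3dlRFVndlVEMzM0VWd4iZqqqpiHVDMiEiIzRFVmZnd3dlQzRXd2ZVQzM0RWZ3iJmqqqqYdlQyIiIjRFVmZnd3dmUzNGd3dmVEQzRFZneImaq7qpmHZUMyIjNEVmZ3d3d2VDM1d3d3ZlRERFVneIiaq7u7qYdlRDMzNEVWZ3d4d3ZlQ0Z3d3d2ZVREVWZ4iJqru7uqmHZURDNERWZ3eIh3dmVVZ3d3d3dmVVVVZniJmqu8y7qYd2VURERVZneIiHd3ZmZnd3d3d3ZlVVVmeImaq7zLuqmHZlVUVVVneIiZd3d2Z3d3d3d3d2ZlVmZ3iZqru7u6qYd2ZVVVVmd4iJl3d3d3d3Zmd3d3dmZmZneImaq7u6qZh3ZmZVVmZ3iImXd3d3d3dmZnd3d2ZmZmZ3iJmqqqqZh3d2ZmZmZnd4iZd3d3d3d3ZmZ3d3dmZmZmd4iZmZmZh3Z3d3ZmZmd3iIh3d3d3d3d3Znd3d3ZmZmZ3eIiZmYiHdneId2ZmZ3d4iGd3d3d3d3d3d3d3d3d2d3d4iJmYiHd3eJiHdmZnd3eId3d3d3d3d3d3d3d3d3d3iIiJmZmYiHeaqYh3Zmd3d3iIh3d3d3d3d3d3eIiIiIiJmZmaqpmYiau6mHdmZ3d3d4iId3d3d3d3d3d4iIiZmZmaqqqqqqmavLqYd3Zmd3d3iIiHd3d3d3d3d3iIiJmZmaqqqqqqqqq8uph3dmd3d3eIiIh3d3d3d3d3eIiIiZmZmqqqqqqqmrupiHd3d3d3d3d3eJmHd3d3d3d4iIiJmZmZmqqqqpmaqqmHd3d3d3d3"/>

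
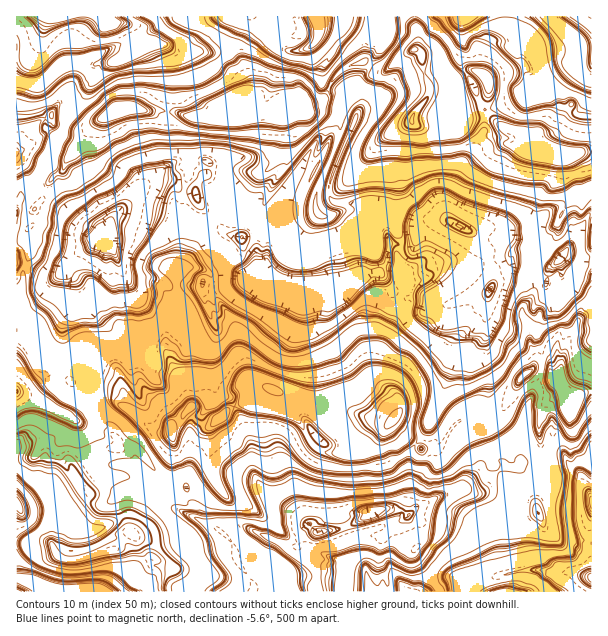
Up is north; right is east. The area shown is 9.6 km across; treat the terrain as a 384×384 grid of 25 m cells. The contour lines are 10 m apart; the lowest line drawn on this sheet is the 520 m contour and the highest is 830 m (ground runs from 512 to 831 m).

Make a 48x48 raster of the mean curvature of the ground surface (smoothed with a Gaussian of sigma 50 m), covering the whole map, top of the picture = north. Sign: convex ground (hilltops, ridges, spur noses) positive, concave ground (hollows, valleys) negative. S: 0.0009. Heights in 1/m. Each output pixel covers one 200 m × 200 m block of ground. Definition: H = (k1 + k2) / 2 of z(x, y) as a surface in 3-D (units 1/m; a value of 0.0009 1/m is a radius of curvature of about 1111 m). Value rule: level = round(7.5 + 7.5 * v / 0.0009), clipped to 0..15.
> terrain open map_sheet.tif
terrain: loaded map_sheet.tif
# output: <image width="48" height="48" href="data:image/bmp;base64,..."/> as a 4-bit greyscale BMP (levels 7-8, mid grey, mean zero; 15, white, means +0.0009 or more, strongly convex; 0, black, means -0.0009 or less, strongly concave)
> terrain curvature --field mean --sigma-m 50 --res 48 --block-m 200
<image width="48" height="48" href="data:image/bmp;base64,Qk32BAAAAAAAAHYAAAAoAAAAMAAAADAAAAABAAQAAAAAAIAEAAATCwAAEwsAABAAAAAAAAAAAAAAABEREQAiIiIAMzMzAERERABVVVUAZmZmAHd3dwCIiIgAmZmZAKqqqgC7u7sAzMzMAN3d3QDu7u4A////AEEQAAF+1duJpHeIixS3W3f7WhdDiFjSegB7y6fKdXWY2WeHnVSYb5x3pwV3RGQGkG7O7aYzVmaZomiJ5FXsaV0i3Mc0Z5tyWcmOu97qlZqMJ3nMBohFuScQn5vXVCJb0cynIjqatZifN5oAl4WoVWeFI8iKvM3usFS2d1B7cqnhNWCvZyNWfdmIOJmIiHiaZQPIdYliWogGho2rJ4mKEAcoLY2Yh294WQTYZ6uqmIm5T38pYDVTViN0B1aaeGqJY0uXWlmIeIhyz0clm6ZHd4lmklQoh3eONLpjpqd3h1VH84I8MFeZmKgn2XCZiHiPEIdneXiIg5oNpTi5p+uJh60mn2mYd3iYS1+KeId4VMiojJJ1LHvu3rdemeE3eHeTkwiYh4hXDKtVV7amltGIdIflmI2UJ2hl03lzSGhxtvwLwmiHNjqXV/6EDYedwj8F9RFL/FYbxY2V/wNGvYmGq5vVCbiIqw8t96z+U3T9aVT1DL7KiIiHZ7rtAdyIjg0/1YuhZ2eoa5ZFcZh5m8yodH6ZZjXaqFYtvnsnl2e2oHl3c/m+xiN8t2fXarqTj6H8ZdJ3h3a0dJzMt26XZ6yjf+1bciIZW/TfF5R3iHd3daZDDIiRaFIrYybmhIiDVrZdXEd4iIiIdqdnZPdMMoyS7fdpKayYWpuXomiXvbl4h4d5Z0izWGKbREl0t3VAtJD91WjTJSrsuIiLKts42pp37NZJRFZ0WbpX+Hx0d2NUG4iYTkbJQkMphDayV3iHPOgAuKZImIq6R5jSdbYUd3dhq4eWR3eVKrV1LfGZefYgiZlwiiR3dmd3KqmaZHiRWYh4R/WQN3NxmJjGiwV0V2REUwyYuWeIZbl6kq2DV7xmv8rYWeQX27yqSUqqi4eHY8owssuNOyEmpWqEeJqKiIiJqqd0p2d3aLjQRNi5KBY7HWVniAeYiGZ4iHaUZ6iIccdqhNjnGkNrV6d4eJmHhnpFeItleCOHYMetIKnBwqYZdLiIiIiHdO33eIiwd4gxS3MPcoinGzV3hLmEmHd3dNkCRVWLFSa6U213mmd52mxUdXlnl3U3R3xtpnqUhLZJuFG4BESaaeXUNTimd1vcRR8MmqnMU02VnNt3qtdHwl0KlRqXeGip8FksVBEjZ3OehEaclXwT+7WENWREQgB0SgLVb8q3ioa2W9ur/2xhqZ12l3ZjRZia3BSwfcqcupVUyom3RqxEbFVaqdqau6ZFZKKUZO2rea8z7d9linrpG+/HeHn+y83M3fo8BizrR4uJo2Z6Vmh5YW3/93ZLyIiHiPgqWQWeZ4tGSgaa1IFsmjqojN3HbdqrztlmhgI3xosPcWZEqptH9gW3lkMSpUqTTJDyKaWntqRPWUecMjC3NYMphmfbHKe82za/i6qoaMb8XnfCahYd7eYQOKYSg5qFAnZI+y99fSY1xHiyizd0IVyXYgpRqIxDdghcVQT/nHLrVHjEjlqNqaOqZaNtvoNXiqCx2HCOeXeqZ41m2NgjjFIDK2+6UEeIjEGlanG/igB8q9ddVQ=="/>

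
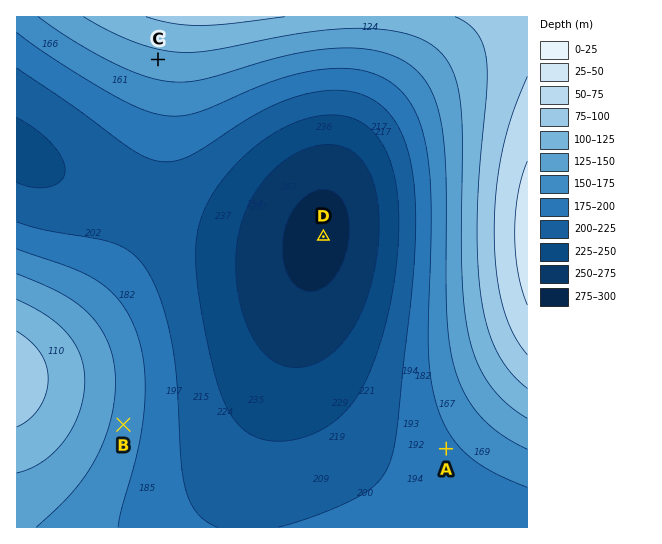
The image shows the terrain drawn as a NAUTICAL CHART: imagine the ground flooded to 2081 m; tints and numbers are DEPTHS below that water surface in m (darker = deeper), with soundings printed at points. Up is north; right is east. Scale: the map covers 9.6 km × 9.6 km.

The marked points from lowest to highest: D A B C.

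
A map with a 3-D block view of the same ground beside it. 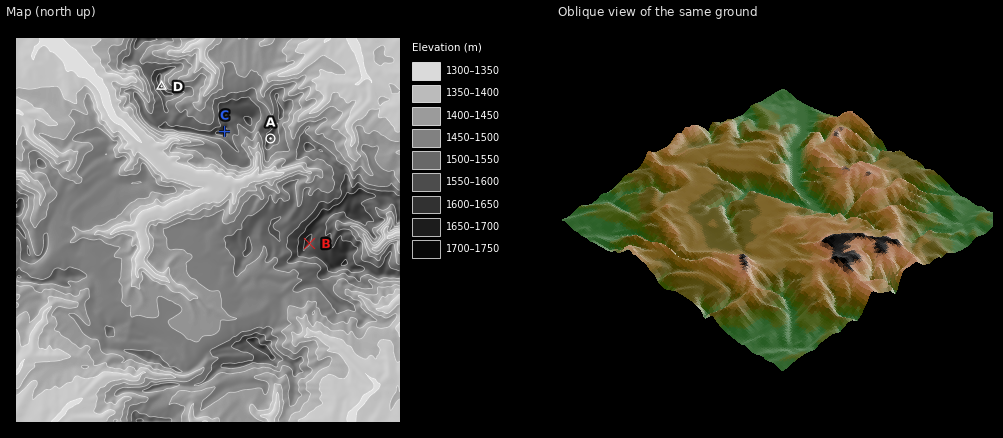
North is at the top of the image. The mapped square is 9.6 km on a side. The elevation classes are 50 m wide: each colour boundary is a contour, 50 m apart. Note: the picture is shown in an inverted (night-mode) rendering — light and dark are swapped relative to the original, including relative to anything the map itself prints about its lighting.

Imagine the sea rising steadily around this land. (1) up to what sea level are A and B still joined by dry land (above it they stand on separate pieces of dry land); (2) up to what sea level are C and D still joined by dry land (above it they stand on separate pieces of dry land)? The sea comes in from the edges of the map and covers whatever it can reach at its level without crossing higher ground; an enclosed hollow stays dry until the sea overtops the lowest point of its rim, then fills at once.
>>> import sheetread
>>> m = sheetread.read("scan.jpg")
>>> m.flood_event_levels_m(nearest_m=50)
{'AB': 1550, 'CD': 1600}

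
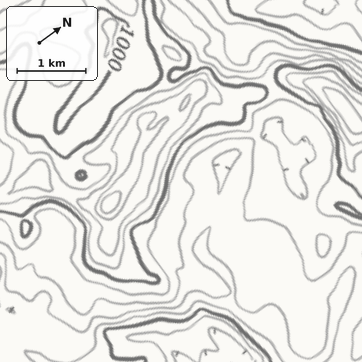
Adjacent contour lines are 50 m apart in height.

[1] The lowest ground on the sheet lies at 630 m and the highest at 1250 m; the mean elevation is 930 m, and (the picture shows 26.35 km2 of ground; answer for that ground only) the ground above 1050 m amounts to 3.9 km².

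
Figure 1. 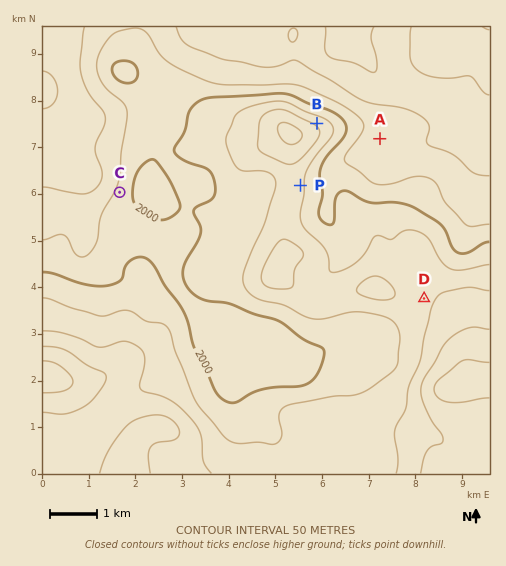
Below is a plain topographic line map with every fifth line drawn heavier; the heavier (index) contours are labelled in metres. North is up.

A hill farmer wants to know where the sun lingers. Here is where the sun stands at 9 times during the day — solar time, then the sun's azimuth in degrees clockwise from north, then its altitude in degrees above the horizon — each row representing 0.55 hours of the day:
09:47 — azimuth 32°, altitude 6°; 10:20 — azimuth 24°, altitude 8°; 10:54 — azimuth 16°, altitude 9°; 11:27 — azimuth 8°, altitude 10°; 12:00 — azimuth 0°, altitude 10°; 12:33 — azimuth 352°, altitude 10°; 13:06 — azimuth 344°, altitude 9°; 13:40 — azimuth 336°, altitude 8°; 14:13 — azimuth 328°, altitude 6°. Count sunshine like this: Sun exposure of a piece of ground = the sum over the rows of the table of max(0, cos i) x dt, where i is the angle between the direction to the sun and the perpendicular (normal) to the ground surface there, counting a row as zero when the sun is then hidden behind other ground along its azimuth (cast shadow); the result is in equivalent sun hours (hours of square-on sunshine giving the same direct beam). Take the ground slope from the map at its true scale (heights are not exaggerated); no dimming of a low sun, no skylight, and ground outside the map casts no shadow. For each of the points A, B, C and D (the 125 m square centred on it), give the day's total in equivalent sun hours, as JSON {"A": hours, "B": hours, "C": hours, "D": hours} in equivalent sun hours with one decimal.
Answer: {"A": 0.5, "B": 1.5, "C": 1.0, "D": 0.9}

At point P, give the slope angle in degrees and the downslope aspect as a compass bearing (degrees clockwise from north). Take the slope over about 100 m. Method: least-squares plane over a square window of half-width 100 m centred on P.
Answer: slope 7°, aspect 90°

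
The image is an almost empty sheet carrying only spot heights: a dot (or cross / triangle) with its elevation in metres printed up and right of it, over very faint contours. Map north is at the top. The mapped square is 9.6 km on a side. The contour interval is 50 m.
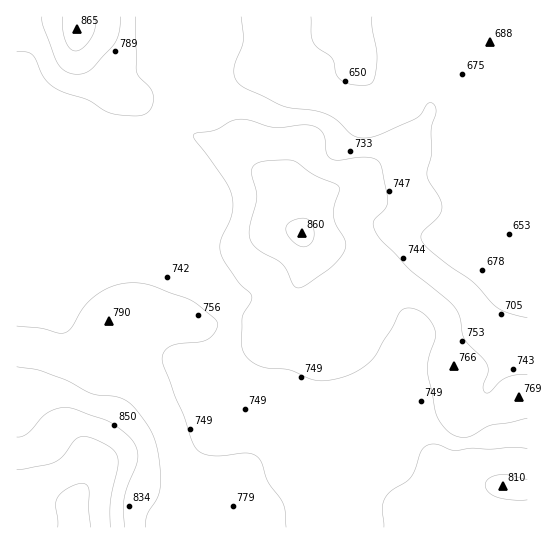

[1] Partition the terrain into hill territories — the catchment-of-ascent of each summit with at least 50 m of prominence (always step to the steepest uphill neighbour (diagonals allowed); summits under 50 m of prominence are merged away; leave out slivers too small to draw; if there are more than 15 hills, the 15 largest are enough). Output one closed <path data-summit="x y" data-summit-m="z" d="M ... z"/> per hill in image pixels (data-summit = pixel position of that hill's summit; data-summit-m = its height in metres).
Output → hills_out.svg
<path data-summit="75 527" data-summit-m="959" d="M162 127l-12 5-17 0-35-5-82 0 0 400 361 1-1-27 7-16 26-27 7-13 5-6-15-3-148-61-18-14-9-20 0-18-3-9-23-36-37-91-3-8 0-41z"/><path data-summit="302 233" data-summit-m="860" d="M343 16l-8 9-16 25-10 7-94 22-24 1-9-7 2 17-21 35 2 13 0 41 40 99 23 36 3 9 0 18 5 13 11 14 11 7 156 64 28-3 11 7 10 1 64-11 1-267-3-7-8-12-18-17-14-33-32-33-42-25-18 0-19 5-15 1-4-4z"/><path data-summit="77 29" data-summit-m="865" d="M175 16l-158 0-1 110 82 1 35 5 17 0 12-5 22-37 0-9-13-32 0-10 5-12z"/><path data-summit="503 486" data-summit-m="810" d="M527 433l-64 11-10-1-11-7-15 0-5 3-6 6-7 13-26 27-7 16 1 26 150 1z"/>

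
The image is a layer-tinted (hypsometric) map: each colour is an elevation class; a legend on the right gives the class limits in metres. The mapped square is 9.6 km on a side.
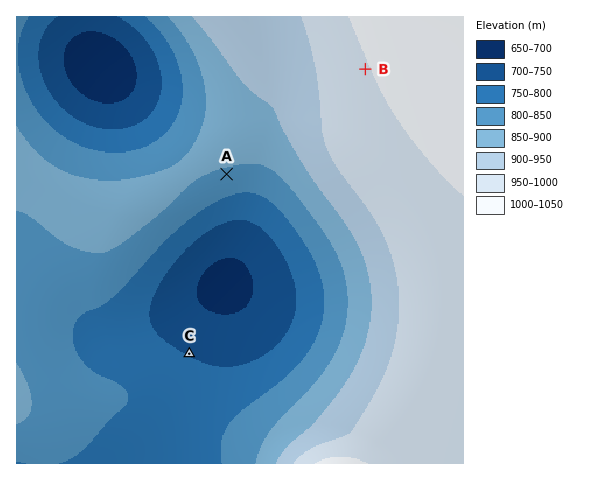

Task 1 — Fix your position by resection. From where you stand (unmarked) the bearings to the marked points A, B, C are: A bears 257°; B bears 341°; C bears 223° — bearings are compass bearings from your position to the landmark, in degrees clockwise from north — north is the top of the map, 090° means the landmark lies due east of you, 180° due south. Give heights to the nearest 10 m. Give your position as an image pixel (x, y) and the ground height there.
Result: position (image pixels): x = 390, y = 137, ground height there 1000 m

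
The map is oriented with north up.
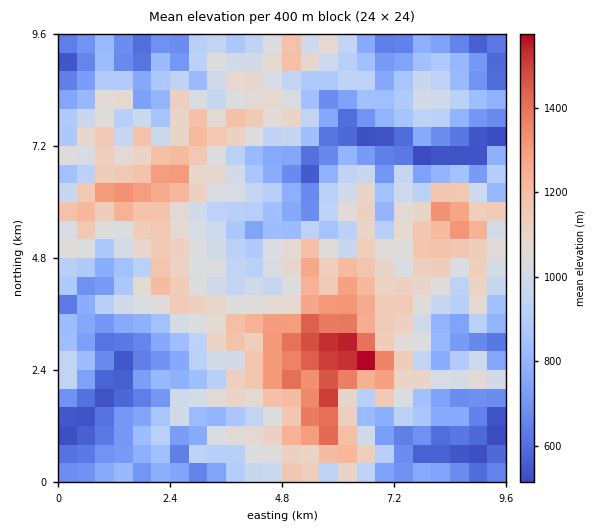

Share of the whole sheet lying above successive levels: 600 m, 91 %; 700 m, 82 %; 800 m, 71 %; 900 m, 59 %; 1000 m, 44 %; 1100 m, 27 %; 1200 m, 12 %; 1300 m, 6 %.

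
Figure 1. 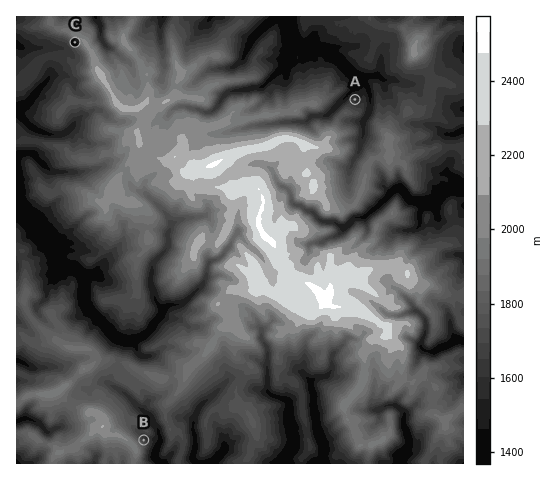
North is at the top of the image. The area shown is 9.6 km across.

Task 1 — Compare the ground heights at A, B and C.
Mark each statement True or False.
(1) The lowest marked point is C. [False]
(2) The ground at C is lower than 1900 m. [True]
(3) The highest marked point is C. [True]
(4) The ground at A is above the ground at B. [False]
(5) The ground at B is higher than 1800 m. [False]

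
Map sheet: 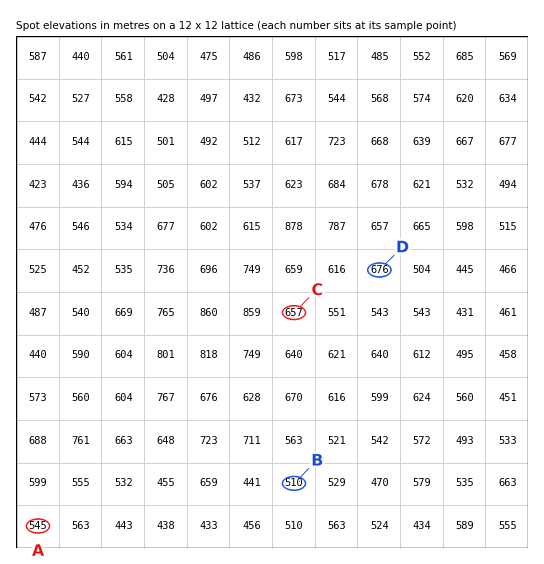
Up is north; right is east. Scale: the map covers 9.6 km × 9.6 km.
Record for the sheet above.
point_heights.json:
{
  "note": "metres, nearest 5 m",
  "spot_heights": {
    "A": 545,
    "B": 510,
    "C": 655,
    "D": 675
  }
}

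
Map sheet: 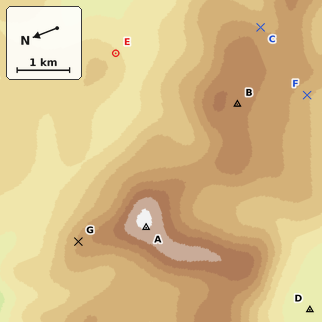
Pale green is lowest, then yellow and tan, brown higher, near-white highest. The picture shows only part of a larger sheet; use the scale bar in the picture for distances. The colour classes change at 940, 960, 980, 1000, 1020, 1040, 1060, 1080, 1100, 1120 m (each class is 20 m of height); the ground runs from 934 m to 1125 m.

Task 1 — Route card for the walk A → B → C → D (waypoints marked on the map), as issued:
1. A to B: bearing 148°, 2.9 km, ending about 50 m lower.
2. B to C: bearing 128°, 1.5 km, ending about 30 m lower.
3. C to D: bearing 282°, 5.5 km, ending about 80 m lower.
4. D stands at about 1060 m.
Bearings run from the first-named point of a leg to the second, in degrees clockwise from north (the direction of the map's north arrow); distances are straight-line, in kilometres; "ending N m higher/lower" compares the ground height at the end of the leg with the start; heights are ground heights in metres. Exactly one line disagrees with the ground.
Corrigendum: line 4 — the height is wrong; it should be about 950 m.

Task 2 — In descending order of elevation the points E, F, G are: G F E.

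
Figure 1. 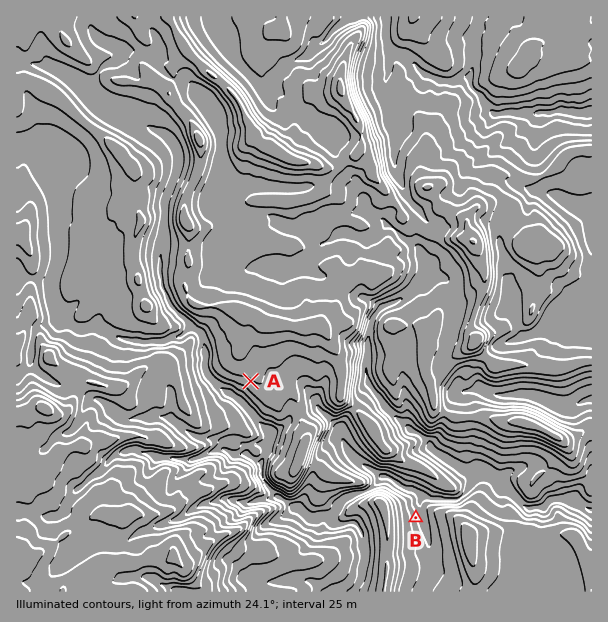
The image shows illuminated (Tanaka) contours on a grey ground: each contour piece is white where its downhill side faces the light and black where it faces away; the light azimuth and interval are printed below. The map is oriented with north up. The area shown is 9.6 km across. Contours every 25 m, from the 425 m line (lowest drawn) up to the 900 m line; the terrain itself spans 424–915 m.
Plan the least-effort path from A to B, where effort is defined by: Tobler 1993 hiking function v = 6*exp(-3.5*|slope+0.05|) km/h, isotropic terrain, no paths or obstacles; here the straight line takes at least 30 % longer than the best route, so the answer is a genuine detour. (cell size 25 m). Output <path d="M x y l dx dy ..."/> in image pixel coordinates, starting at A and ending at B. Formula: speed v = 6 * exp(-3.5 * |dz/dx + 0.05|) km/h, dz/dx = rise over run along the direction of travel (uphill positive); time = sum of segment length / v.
<path d="M251 381l40 20 8 7 3 2 6 6 12 6 1 1 2 3 0 18 1 3 6 3 12 12 27 14 2 1 1 3 0 5 2 3 9 0 21 10 1 2 5 9 3 3 3 6"/>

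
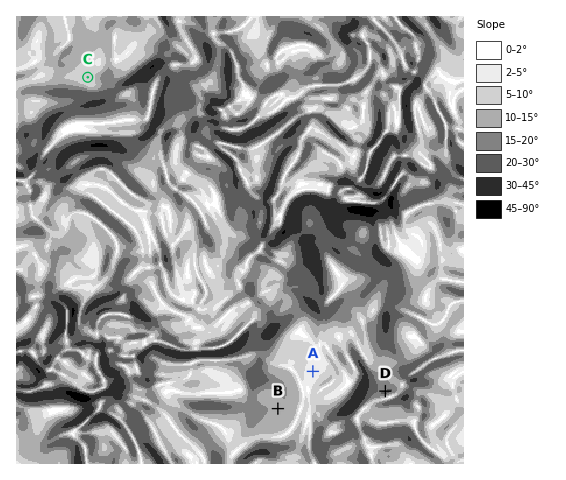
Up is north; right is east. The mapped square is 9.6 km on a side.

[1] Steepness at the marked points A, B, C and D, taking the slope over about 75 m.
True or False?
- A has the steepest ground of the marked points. False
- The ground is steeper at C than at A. True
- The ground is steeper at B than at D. False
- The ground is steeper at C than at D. False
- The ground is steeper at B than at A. True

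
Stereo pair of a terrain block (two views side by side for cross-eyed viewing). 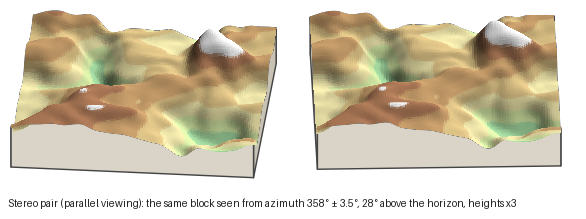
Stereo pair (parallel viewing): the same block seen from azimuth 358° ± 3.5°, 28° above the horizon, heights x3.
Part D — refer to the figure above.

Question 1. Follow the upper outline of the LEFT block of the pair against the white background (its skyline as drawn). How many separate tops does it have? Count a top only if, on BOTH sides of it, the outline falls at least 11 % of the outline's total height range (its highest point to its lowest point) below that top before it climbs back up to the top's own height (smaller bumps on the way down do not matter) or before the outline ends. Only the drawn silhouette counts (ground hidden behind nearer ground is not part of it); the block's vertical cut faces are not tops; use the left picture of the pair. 1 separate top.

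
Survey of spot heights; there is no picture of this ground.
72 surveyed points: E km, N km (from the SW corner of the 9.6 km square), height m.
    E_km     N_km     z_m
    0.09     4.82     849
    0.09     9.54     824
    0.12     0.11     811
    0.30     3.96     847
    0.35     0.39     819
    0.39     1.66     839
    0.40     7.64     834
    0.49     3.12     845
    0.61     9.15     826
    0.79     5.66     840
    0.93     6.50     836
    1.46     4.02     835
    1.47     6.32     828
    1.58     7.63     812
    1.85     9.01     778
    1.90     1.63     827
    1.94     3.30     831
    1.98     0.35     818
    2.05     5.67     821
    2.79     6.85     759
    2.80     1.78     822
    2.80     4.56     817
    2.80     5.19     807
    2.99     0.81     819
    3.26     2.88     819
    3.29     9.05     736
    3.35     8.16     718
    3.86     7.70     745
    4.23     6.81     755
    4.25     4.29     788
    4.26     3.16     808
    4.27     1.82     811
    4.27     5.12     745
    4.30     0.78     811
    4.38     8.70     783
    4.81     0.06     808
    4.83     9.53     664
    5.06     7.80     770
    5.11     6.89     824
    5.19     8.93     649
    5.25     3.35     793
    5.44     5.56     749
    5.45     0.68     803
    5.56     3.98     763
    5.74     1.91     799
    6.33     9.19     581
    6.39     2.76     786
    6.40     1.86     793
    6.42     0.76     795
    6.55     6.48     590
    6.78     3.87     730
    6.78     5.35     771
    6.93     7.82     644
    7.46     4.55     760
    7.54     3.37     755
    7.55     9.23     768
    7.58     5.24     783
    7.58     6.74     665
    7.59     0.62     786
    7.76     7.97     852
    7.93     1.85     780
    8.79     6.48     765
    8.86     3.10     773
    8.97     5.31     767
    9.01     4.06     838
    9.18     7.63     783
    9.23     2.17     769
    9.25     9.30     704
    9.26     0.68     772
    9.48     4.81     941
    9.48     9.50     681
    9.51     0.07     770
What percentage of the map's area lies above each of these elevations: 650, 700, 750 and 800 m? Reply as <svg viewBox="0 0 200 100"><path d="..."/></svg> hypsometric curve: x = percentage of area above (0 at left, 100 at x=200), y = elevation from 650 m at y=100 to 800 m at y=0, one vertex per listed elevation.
<svg viewBox="0 0 200 100"><path d="M190 100l-5-33-26-34-71-33"/></svg>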